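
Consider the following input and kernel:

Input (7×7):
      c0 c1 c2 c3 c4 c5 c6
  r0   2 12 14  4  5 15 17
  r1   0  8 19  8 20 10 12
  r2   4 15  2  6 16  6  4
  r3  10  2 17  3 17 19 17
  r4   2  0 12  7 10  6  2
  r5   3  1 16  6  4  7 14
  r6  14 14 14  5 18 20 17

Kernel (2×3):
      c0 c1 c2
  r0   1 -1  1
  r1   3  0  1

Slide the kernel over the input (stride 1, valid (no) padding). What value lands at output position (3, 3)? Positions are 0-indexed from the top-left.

The receptive field on the input at this output position is [3 17 19 / 7 10 6]. Elementwise product with the kernel and sum: 3·1 + 17·-1 + 19·1 + 7·3 + 6·1.

32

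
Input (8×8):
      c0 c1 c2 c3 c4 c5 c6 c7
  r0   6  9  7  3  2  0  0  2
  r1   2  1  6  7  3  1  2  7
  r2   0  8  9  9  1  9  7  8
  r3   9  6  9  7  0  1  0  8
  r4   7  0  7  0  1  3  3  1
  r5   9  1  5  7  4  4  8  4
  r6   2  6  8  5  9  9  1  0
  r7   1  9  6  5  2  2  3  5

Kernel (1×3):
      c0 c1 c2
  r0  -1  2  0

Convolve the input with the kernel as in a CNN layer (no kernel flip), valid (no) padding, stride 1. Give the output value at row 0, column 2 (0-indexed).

The receptive field on the input at this output position is [7 3 2]. Elementwise product with the kernel and sum: 7·-1 + 3·2.

-1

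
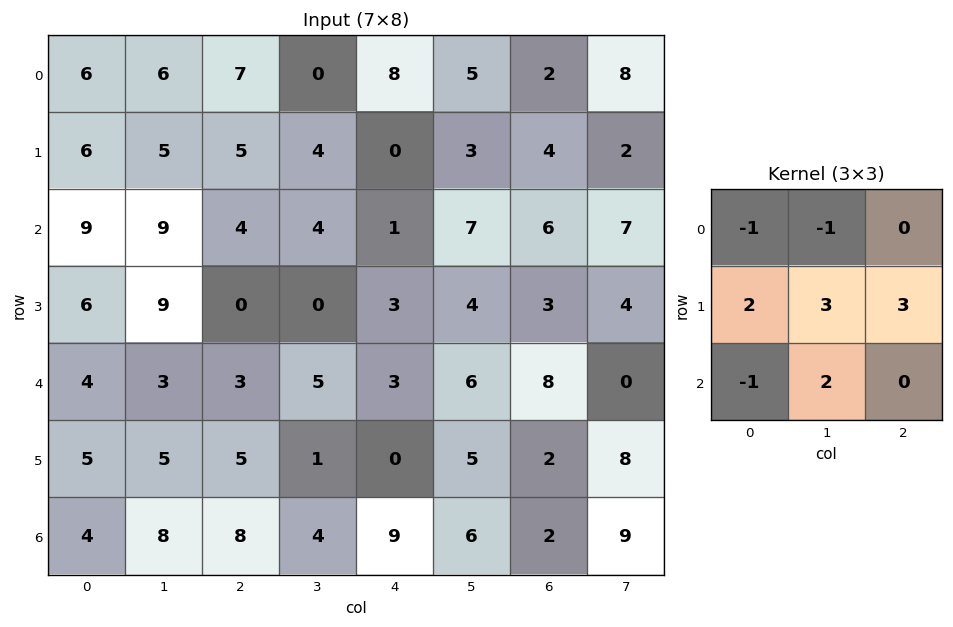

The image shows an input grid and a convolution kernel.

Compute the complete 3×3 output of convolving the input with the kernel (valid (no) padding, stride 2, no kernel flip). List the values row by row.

39 19 21
23 8 28
45 5 15

Output[0,0]: The receptive field on the input at this output position is [6 6 7 / 6 5 5 / 9 9 4]. Elementwise product with the kernel and sum: 6·-1 + 6·-1 + 6·2 + 5·3 + 5·3 + 9·-1 + 9·2.
Output[0,1]: The receptive field on the input at this output position is [7 0 8 / 5 4 0 / 4 4 1]. Elementwise product with the kernel and sum: 7·-1 + 0·-1 + 5·2 + 4·3 + 0·3 + 4·-1 + 4·2.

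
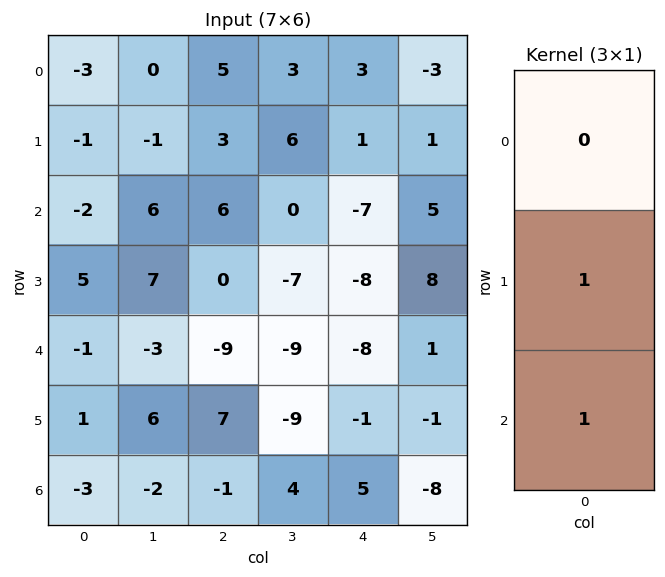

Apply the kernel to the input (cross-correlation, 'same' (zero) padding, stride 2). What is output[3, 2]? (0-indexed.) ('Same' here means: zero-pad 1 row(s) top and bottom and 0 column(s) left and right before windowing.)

The receptive field on the zero-padded input at this output position is [-1 / 5 / 0]. Elementwise product with the kernel and sum: 5·1 + 0·1.

5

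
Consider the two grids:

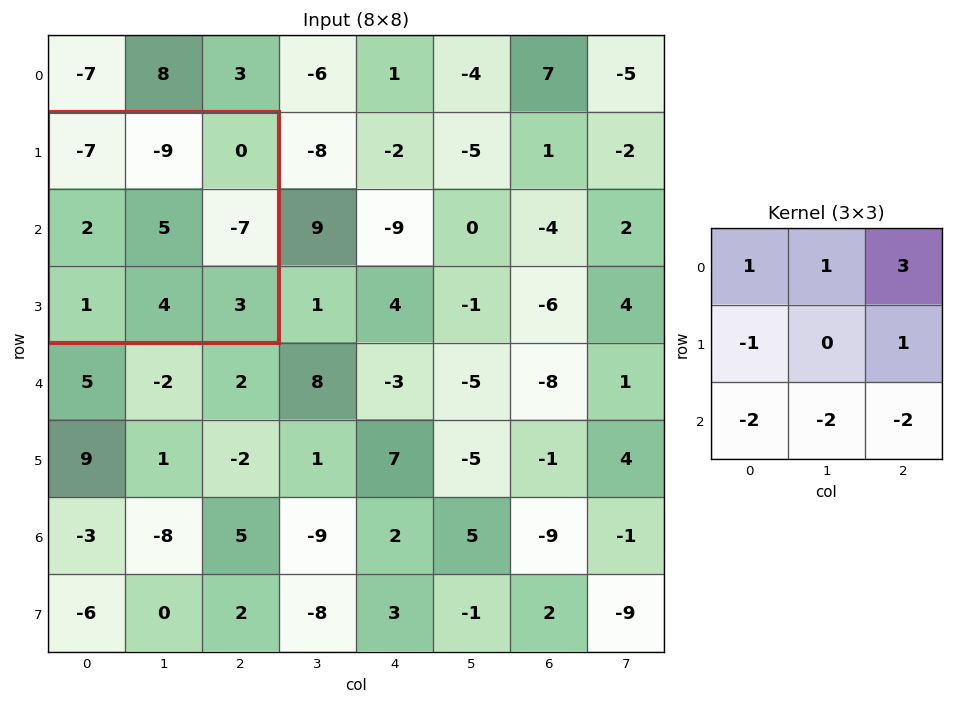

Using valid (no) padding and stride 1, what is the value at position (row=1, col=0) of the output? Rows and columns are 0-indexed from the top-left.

-41

The receptive field on the input at this output position is [-7 -9 0 / 2 5 -7 / 1 4 3]. Elementwise product with the kernel and sum: -7·1 + -9·1 + 0·3 + 2·-1 + -7·1 + 1·-2 + 4·-2 + 3·-2.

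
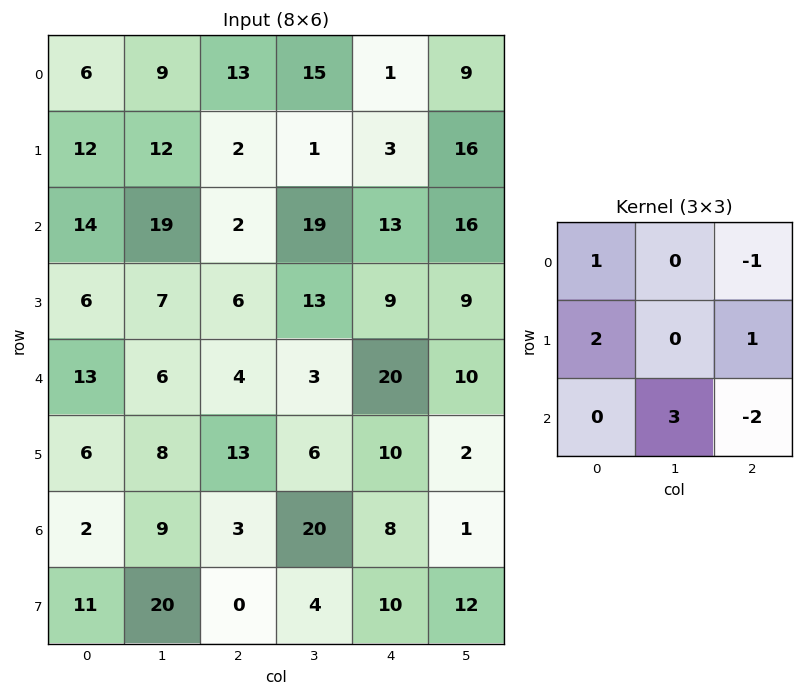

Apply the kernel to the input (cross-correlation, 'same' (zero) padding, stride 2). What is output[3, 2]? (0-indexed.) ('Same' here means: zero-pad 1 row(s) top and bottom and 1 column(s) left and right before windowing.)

51

The receptive field on the zero-padded input at this output position is [6 10 2 / 20 8 1 / 4 10 12]. Elementwise product with the kernel and sum: 6·1 + 2·-1 + 20·2 + 1·1 + 10·3 + 12·-2.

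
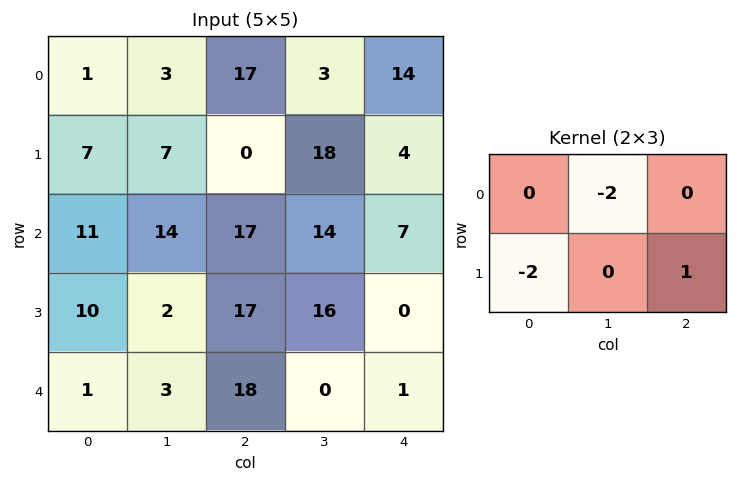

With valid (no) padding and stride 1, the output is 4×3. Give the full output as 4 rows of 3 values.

Output[0,0]: The receptive field on the input at this output position is [1 3 17 / 7 7 0]. Elementwise product with the kernel and sum: 3·-2 + 7·-2 + 0·1.
Output[0,1]: The receptive field on the input at this output position is [3 17 3 / 7 0 18]. Elementwise product with the kernel and sum: 17·-2 + 7·-2 + 18·1.

-20 -30 -2
-19 -14 -63
-31 -22 -62
12 -40 -67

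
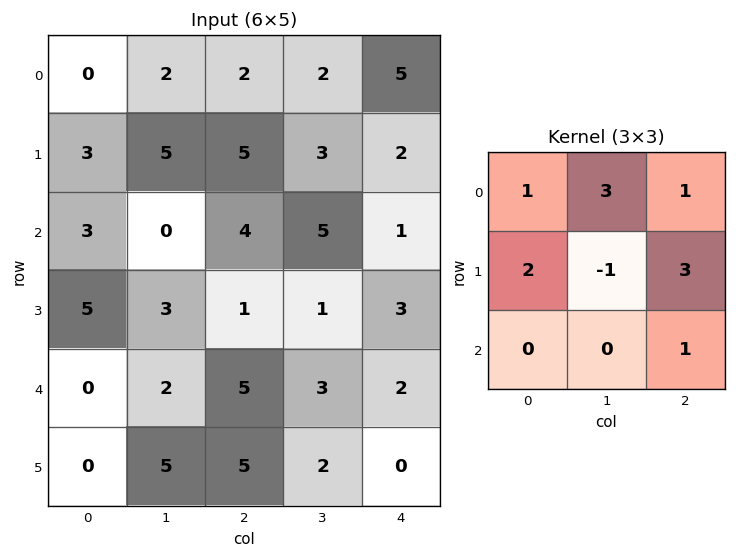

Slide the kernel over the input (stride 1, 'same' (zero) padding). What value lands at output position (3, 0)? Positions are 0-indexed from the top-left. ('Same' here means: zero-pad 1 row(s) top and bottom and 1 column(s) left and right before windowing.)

The receptive field on the zero-padded input at this output position is [0 3 0 / 0 5 3 / 0 0 2]. Elementwise product with the kernel and sum: 0·1 + 3·3 + 0·1 + 0·2 + 5·-1 + 3·3 + 2·1.

15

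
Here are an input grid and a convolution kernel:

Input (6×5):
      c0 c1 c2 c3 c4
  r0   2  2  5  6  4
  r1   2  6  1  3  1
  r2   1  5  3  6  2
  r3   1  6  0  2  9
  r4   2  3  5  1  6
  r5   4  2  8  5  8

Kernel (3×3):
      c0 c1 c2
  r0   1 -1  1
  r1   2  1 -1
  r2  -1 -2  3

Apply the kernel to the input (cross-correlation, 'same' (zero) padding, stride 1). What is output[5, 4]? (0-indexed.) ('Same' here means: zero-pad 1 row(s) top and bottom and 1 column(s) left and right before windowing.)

The receptive field on the zero-padded input at this output position is [1 6 0 / 5 8 0 / 0 0 0]. Elementwise product with the kernel and sum: 1·1 + 6·-1 + 0·1 + 5·2 + 8·1 + 0·-1 + 0·-1 + 0·-2 + 0·3.

13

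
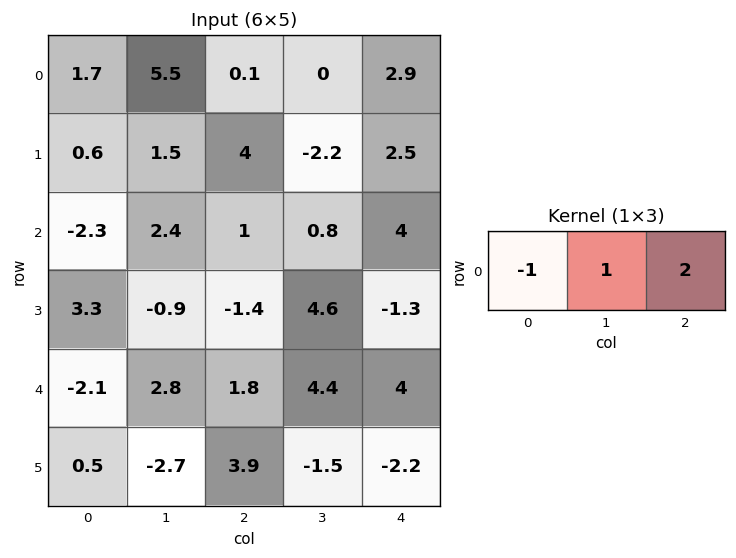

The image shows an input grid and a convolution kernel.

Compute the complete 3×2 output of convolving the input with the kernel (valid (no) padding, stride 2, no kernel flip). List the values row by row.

Output[0,0]: The receptive field on the input at this output position is [1.7 5.5 0.1]. Elementwise product with the kernel and sum: 1.7·-1 + 5.5·1 + 0.1·2.

4 5.7
6.7 7.8
8.5 10.6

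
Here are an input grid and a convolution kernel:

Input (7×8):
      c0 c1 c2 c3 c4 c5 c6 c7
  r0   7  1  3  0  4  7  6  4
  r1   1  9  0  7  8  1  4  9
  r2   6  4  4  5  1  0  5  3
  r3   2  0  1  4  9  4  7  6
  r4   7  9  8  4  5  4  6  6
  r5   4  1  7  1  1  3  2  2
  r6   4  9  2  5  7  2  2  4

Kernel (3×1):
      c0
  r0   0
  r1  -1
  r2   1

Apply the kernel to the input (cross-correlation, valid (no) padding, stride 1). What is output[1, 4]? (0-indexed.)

8

The receptive field on the input at this output position is [8 / 1 / 9]. Elementwise product with the kernel and sum: 1·-1 + 9·1.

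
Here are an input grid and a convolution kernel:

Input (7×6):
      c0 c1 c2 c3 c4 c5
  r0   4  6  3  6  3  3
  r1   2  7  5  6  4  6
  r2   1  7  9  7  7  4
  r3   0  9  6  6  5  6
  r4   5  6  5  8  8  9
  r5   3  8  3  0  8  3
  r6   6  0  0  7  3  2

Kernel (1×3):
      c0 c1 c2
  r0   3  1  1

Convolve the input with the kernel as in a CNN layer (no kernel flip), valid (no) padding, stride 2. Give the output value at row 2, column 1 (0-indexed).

31

The receptive field on the input at this output position is [5 8 8]. Elementwise product with the kernel and sum: 5·3 + 8·1 + 8·1.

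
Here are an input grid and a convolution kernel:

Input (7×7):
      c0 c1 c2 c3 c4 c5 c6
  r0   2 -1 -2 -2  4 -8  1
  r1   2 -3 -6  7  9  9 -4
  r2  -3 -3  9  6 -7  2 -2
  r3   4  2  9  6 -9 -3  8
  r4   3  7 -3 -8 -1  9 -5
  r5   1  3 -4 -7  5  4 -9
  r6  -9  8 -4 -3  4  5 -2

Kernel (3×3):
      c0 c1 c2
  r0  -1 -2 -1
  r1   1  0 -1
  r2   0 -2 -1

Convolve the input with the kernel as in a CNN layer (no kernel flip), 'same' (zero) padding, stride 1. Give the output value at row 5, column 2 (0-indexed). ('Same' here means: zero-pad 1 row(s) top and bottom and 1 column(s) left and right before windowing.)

The receptive field on the zero-padded input at this output position is [7 -3 -8 / 3 -4 -7 / 8 -4 -3]. Elementwise product with the kernel and sum: 7·-1 + -3·-2 + -8·-1 + 3·1 + -7·-1 + -4·-2 + -3·-1.

28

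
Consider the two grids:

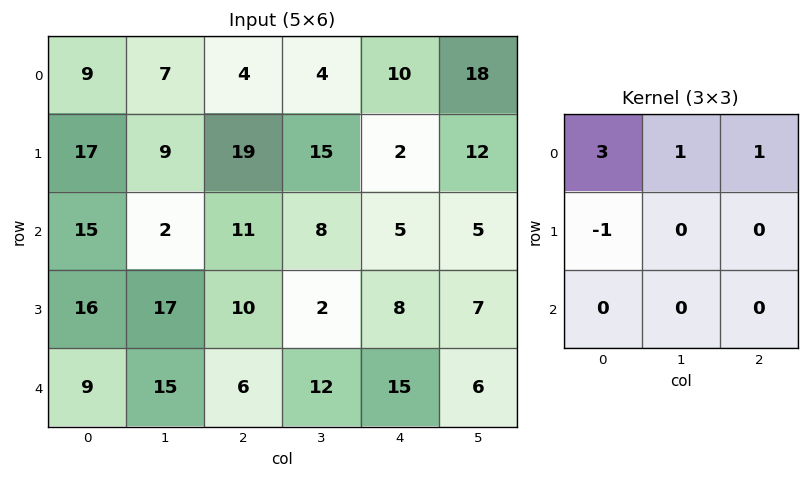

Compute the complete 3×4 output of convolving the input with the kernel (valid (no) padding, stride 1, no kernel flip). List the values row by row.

21 20 7 25
64 59 63 51
42 8 36 32

Output[0,0]: The receptive field on the input at this output position is [9 7 4 / 17 9 19 / 15 2 11]. Elementwise product with the kernel and sum: 9·3 + 7·1 + 4·1 + 17·-1.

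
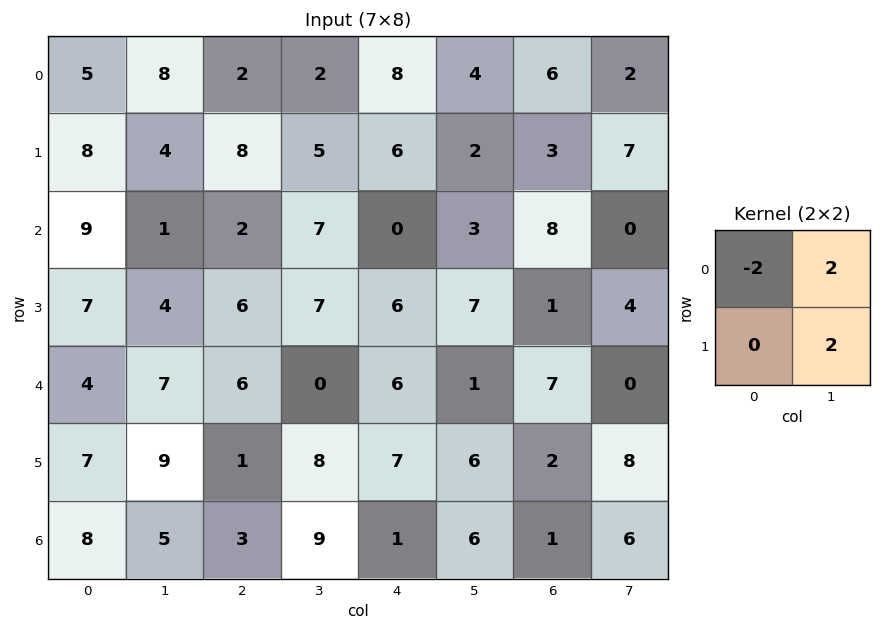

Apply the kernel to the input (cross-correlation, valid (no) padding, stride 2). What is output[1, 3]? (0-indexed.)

-8

The receptive field on the input at this output position is [8 0 / 1 4]. Elementwise product with the kernel and sum: 8·-2 + 0·2 + 4·2.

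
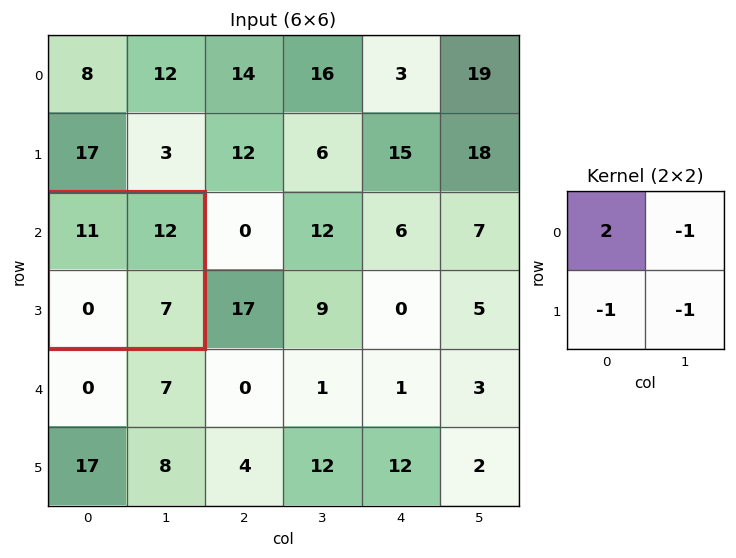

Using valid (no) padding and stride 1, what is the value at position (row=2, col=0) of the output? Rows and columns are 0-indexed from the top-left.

3

The receptive field on the input at this output position is [11 12 / 0 7]. Elementwise product with the kernel and sum: 11·2 + 12·-1 + 0·-1 + 7·-1.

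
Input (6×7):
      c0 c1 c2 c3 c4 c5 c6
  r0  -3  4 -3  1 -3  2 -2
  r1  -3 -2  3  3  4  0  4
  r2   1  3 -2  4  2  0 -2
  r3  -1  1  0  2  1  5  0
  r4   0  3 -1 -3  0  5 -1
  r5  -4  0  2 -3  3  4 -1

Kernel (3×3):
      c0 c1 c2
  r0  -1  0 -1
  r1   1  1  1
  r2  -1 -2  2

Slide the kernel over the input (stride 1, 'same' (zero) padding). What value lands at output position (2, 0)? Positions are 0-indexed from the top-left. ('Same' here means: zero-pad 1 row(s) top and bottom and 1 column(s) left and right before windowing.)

10

The receptive field on the zero-padded input at this output position is [0 -3 -2 / 0 1 3 / 0 -1 1]. Elementwise product with the kernel and sum: 0·-1 + -2·-1 + 0·1 + 1·1 + 3·1 + 0·-1 + -1·-2 + 1·2.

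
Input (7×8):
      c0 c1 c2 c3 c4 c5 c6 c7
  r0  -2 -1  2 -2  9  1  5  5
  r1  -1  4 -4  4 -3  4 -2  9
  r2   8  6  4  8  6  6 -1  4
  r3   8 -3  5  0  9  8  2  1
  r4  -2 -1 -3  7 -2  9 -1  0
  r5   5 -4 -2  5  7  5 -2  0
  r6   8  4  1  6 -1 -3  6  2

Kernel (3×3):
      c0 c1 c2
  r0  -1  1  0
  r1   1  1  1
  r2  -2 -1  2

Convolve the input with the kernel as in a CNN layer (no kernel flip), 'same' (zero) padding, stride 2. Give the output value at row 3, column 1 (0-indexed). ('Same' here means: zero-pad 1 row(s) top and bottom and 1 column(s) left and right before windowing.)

The receptive field on the zero-padded input at this output position is [-4 -2 5 / 4 1 6 / 0 0 0]. Elementwise product with the kernel and sum: -4·-1 + -2·1 + 4·1 + 1·1 + 6·1 + 0·-2 + 0·-1 + 0·2.

13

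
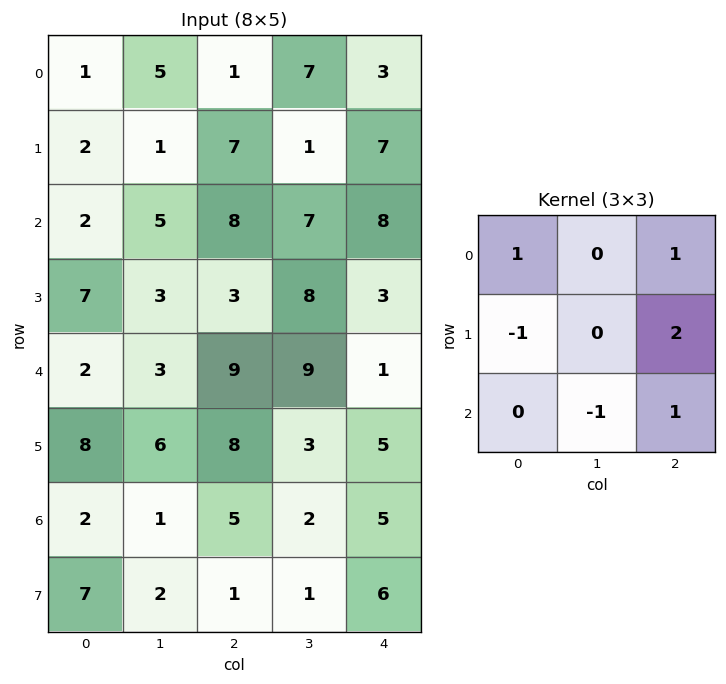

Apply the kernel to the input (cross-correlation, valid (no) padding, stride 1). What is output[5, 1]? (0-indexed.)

The receptive field on the input at this output position is [6 8 3 / 1 5 2 / 2 1 1]. Elementwise product with the kernel and sum: 6·1 + 3·1 + 1·-1 + 2·2 + 1·-1 + 1·1.

12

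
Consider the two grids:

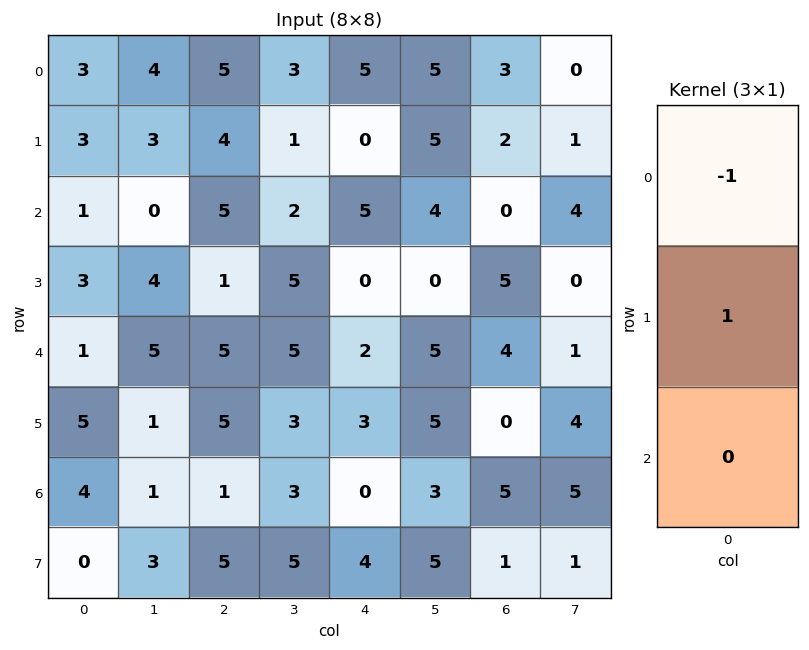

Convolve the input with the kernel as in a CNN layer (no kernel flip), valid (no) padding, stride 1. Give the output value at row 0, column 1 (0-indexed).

-1

The receptive field on the input at this output position is [4 / 3 / 0]. Elementwise product with the kernel and sum: 4·-1 + 3·1.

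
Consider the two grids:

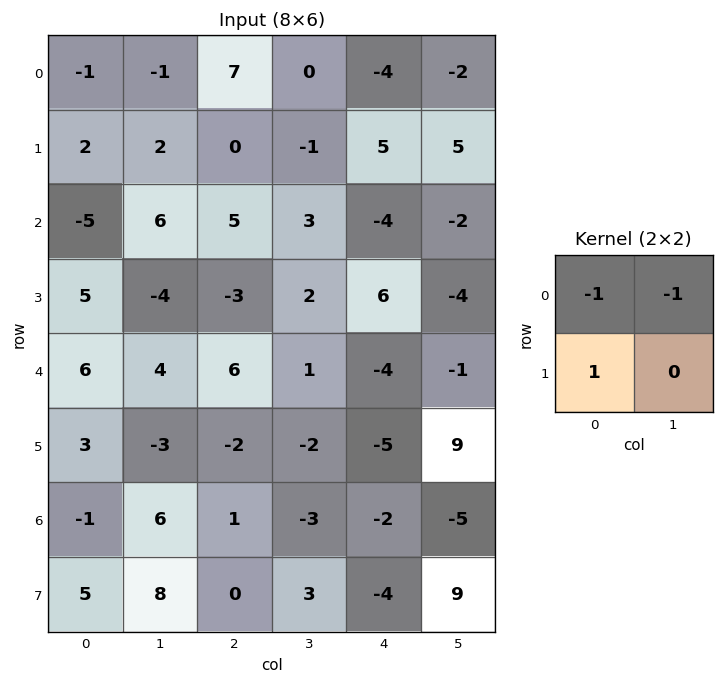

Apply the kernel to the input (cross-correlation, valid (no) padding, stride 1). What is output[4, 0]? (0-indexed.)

The receptive field on the input at this output position is [6 4 / 3 -3]. Elementwise product with the kernel and sum: 6·-1 + 4·-1 + 3·1.

-7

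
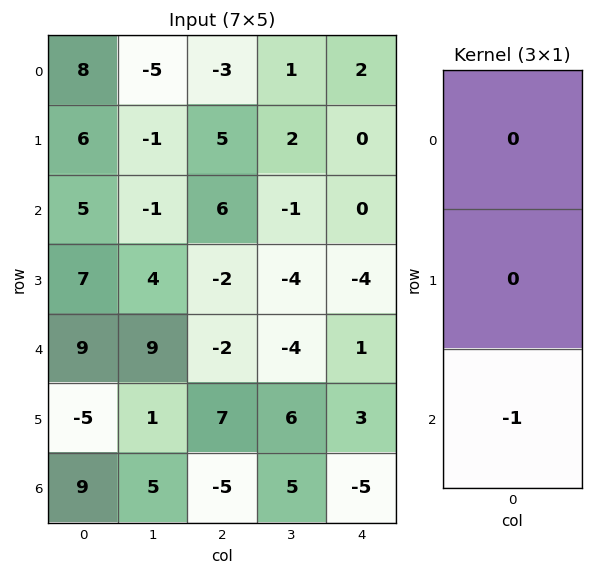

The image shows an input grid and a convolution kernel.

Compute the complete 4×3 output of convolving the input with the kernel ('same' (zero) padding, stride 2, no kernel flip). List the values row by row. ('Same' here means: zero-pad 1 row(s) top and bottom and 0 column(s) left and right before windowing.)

-6 -5 0
-7 2 4
5 -7 -3
0 0 0

Output[0,0]: The receptive field on the zero-padded input at this output position is [0 / 8 / 6]. Elementwise product with the kernel and sum: 6·-1.
Output[0,1]: The receptive field on the zero-padded input at this output position is [0 / -3 / 5]. Elementwise product with the kernel and sum: 5·-1.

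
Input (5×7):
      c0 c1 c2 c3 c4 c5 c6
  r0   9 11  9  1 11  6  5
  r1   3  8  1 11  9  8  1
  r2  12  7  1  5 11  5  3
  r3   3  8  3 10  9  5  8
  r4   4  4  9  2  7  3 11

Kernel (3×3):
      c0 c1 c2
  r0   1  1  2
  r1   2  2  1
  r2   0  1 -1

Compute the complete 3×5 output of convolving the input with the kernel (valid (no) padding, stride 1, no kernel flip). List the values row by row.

Output[0,0]: The receptive field on the input at this output position is [9 11 9 / 3 8 1 / 12 7 1]. Elementwise product with the kernel and sum: 9·1 + 11·1 + 9·2 + 3·2 + 8·2 + 1·1 + 7·1 + 1·-1.

67 47 59 78 64
57 45 54 77 51
41 57 58 73 50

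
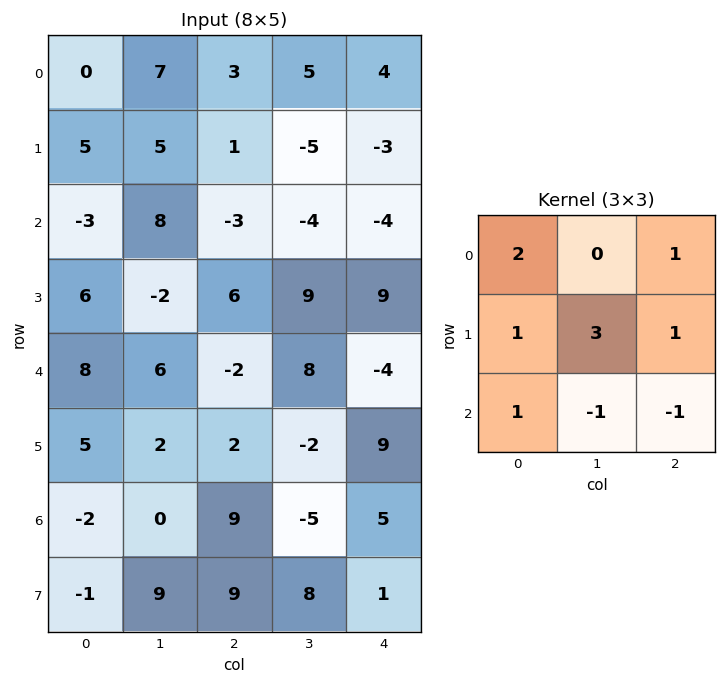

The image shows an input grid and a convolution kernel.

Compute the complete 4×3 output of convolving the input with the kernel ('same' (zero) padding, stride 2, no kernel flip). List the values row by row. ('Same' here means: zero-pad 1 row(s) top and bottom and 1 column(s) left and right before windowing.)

Output[0,0]: The receptive field on the zero-padded input at this output position is [0 0 0 / 0 0 7 / 0 5 5]. Elementwise product with the kernel and sum: 0·2 + 0·1 + 0·1 + 0·3 + 7·1 + 0·1 + 5·-1 + 5·-1.
Output[0,1]: The receptive field on the zero-padded input at this output position is [0 0 0 / 7 3 5 / 5 1 -5]. Elementwise product with the kernel and sum: 0·2 + 0·1 + 7·1 + 3·3 + 5·1 + 5·1 + 1·-1 + -5·-1.

-3 30 15
0 -17 -26
21 15 3
-12 16 13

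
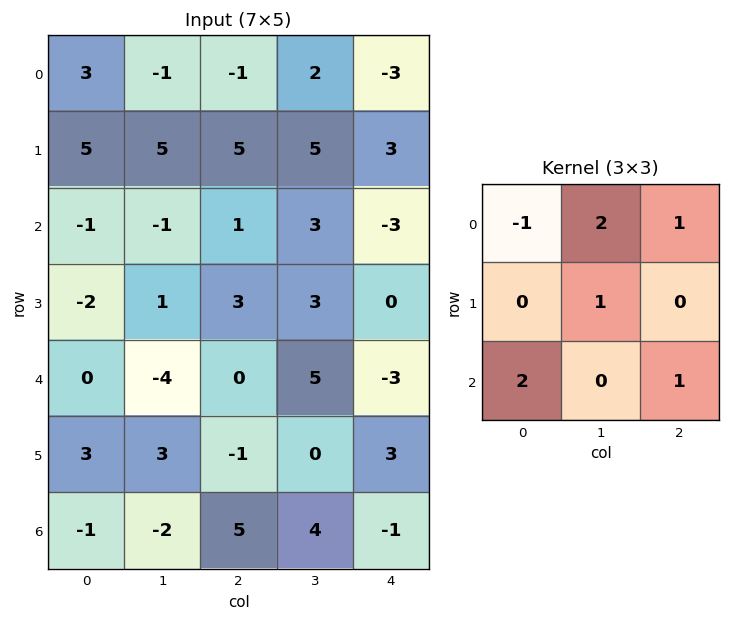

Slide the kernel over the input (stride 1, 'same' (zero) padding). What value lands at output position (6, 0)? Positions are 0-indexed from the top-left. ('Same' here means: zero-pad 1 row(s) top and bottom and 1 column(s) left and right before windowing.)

The receptive field on the zero-padded input at this output position is [0 3 3 / 0 -1 -2 / 0 0 0]. Elementwise product with the kernel and sum: 0·-1 + 3·2 + 3·1 + -1·1 + 0·2 + 0·1.

8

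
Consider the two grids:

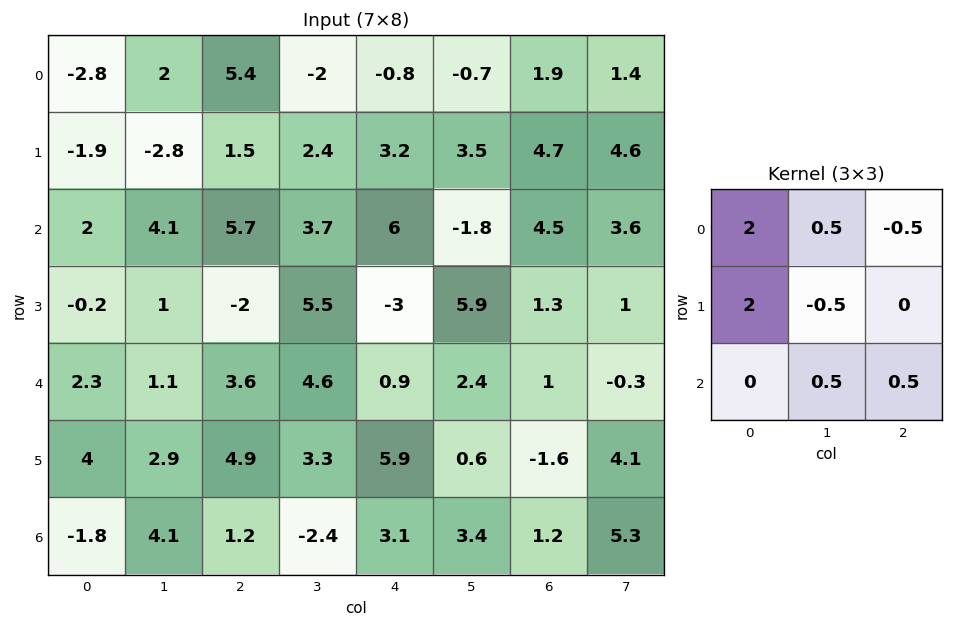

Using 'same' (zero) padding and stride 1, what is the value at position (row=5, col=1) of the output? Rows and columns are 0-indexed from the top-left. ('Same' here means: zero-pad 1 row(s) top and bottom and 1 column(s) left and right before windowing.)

12.55

The receptive field on the zero-padded input at this output position is [2.3 1.1 3.6 / 4 2.9 4.9 / -1.8 4.1 1.2]. Elementwise product with the kernel and sum: 2.3·2 + 1.1·0.5 + 3.6·-0.5 + 4·2 + 2.9·-0.5 + 4.1·0.5 + 1.2·0.5.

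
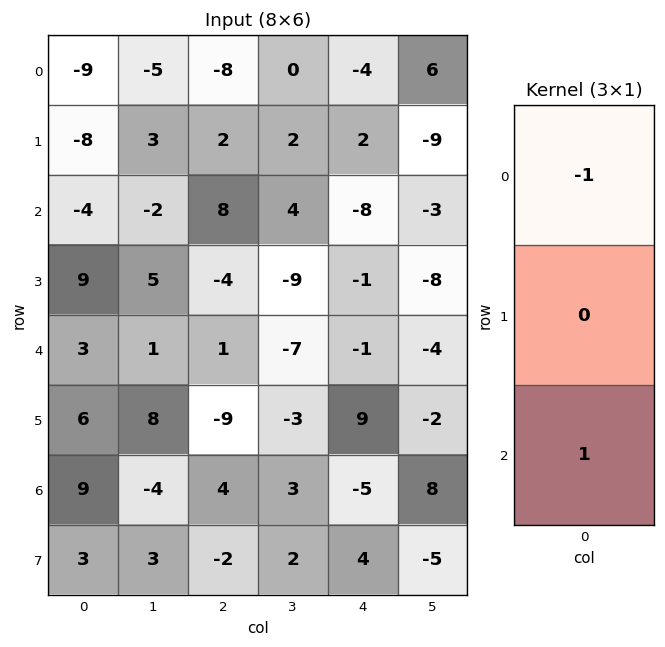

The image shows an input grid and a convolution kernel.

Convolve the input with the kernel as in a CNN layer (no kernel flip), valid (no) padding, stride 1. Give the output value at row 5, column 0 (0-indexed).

-3

The receptive field on the input at this output position is [6 / 9 / 3]. Elementwise product with the kernel and sum: 6·-1 + 3·1.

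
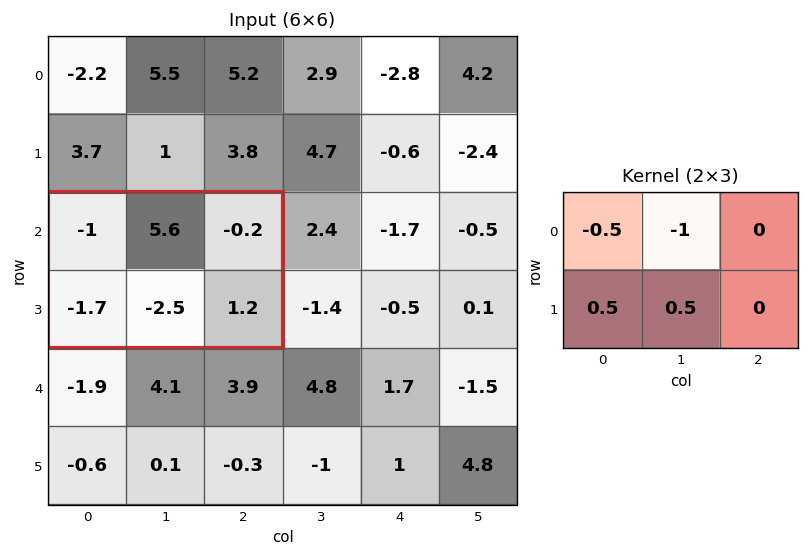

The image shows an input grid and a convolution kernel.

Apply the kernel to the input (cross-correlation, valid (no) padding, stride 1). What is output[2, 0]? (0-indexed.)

The receptive field on the input at this output position is [-1 5.6 -0.2 / -1.7 -2.5 1.2]. Elementwise product with the kernel and sum: -1·-0.5 + 5.6·-1 + -1.7·0.5 + -2.5·0.5.

-7.2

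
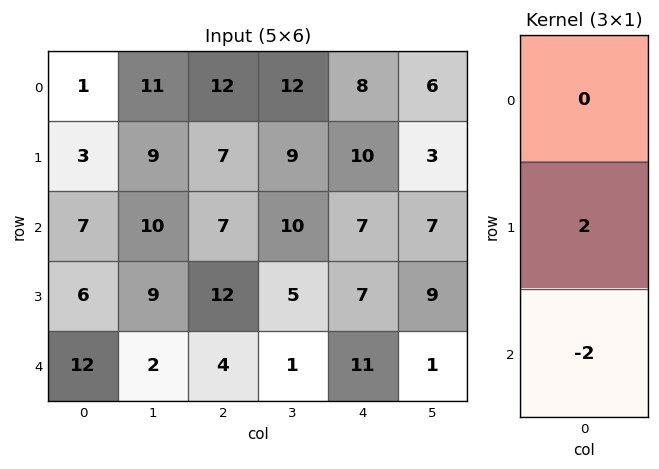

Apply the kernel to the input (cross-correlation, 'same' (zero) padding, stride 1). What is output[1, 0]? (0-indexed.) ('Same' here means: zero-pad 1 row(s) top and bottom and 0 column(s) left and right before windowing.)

-8

The receptive field on the zero-padded input at this output position is [1 / 3 / 7]. Elementwise product with the kernel and sum: 3·2 + 7·-2.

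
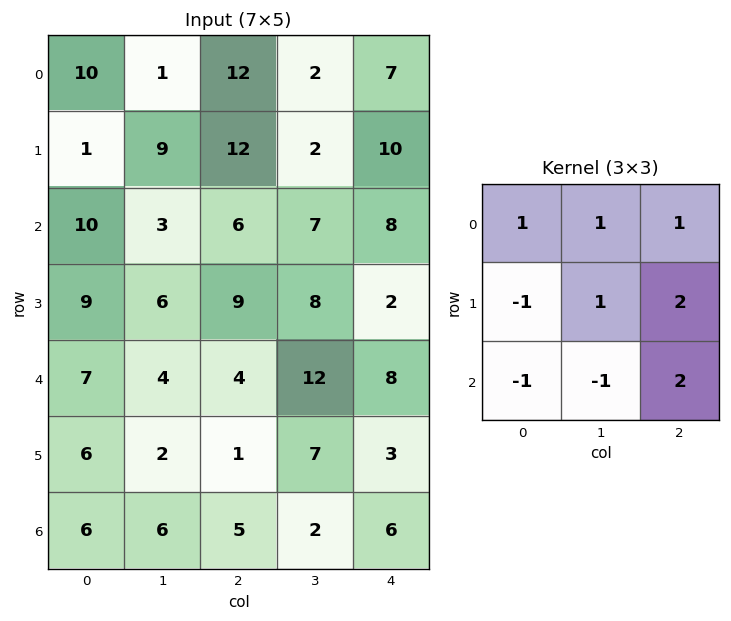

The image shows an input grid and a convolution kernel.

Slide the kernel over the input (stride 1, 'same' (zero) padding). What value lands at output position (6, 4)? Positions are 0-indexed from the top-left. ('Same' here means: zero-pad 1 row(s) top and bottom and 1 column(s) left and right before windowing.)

The receptive field on the zero-padded input at this output position is [7 3 0 / 2 6 0 / 0 0 0]. Elementwise product with the kernel and sum: 7·1 + 3·1 + 0·1 + 2·-1 + 6·1 + 0·2 + 0·-1 + 0·-1 + 0·2.

14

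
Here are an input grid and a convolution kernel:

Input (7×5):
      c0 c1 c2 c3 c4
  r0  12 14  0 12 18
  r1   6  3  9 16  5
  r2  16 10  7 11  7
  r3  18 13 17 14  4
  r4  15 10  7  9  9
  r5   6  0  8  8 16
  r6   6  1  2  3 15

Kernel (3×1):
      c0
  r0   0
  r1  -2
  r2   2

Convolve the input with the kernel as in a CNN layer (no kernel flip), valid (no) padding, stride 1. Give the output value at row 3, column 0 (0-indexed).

-18

The receptive field on the input at this output position is [18 / 15 / 6]. Elementwise product with the kernel and sum: 15·-2 + 6·2.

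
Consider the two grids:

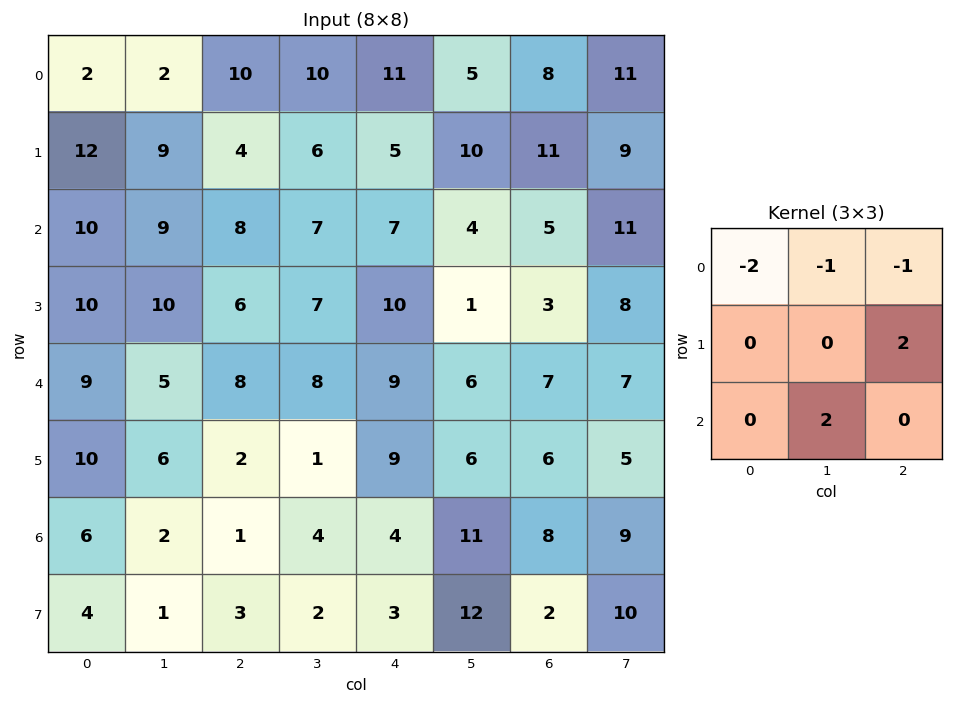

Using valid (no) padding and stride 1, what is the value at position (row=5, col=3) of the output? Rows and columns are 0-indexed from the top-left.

11

The receptive field on the input at this output position is [1 9 6 / 4 4 11 / 2 3 12]. Elementwise product with the kernel and sum: 1·-2 + 9·-1 + 6·-1 + 11·2 + 3·2.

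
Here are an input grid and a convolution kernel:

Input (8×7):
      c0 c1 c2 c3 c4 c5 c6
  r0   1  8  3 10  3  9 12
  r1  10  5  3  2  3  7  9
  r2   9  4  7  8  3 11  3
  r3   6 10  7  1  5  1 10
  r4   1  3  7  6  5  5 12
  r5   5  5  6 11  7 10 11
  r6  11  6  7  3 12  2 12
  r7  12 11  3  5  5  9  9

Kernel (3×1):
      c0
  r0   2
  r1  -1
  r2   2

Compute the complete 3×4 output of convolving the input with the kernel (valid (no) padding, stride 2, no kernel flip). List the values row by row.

Output[0,0]: The receptive field on the input at this output position is [1 / 10 / 9]. Elementwise product with the kernel and sum: 1·2 + 10·-1 + 9·2.
Output[0,1]: The receptive field on the input at this output position is [3 / 3 / 7]. Elementwise product with the kernel and sum: 3·2 + 3·-1 + 7·2.

10 17 9 21
14 21 11 20
19 22 27 37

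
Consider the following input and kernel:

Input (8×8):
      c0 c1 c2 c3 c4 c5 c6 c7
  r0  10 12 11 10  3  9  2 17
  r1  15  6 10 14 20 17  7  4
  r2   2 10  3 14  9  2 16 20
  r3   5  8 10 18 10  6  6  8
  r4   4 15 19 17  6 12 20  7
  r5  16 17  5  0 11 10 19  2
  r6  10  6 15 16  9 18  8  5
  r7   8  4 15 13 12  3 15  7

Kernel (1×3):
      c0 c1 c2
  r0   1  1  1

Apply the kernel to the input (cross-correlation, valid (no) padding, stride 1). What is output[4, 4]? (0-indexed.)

38

The receptive field on the input at this output position is [6 12 20]. Elementwise product with the kernel and sum: 6·1 + 12·1 + 20·1.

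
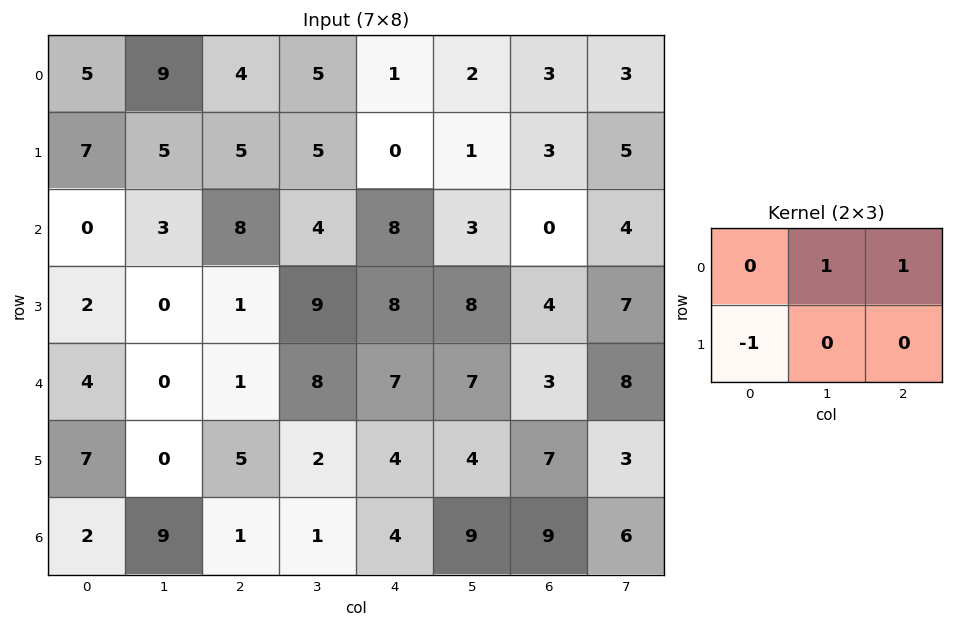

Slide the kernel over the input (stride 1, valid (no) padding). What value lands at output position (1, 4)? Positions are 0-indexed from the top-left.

-4

The receptive field on the input at this output position is [0 1 3 / 8 3 0]. Elementwise product with the kernel and sum: 1·1 + 3·1 + 8·-1.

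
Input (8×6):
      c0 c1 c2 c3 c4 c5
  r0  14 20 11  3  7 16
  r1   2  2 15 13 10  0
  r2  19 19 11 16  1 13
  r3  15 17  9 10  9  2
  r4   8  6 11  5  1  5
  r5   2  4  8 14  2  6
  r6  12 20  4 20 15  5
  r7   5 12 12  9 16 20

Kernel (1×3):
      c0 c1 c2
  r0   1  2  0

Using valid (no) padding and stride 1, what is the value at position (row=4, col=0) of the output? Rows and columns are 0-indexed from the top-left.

20

The receptive field on the input at this output position is [8 6 11]. Elementwise product with the kernel and sum: 8·1 + 6·2.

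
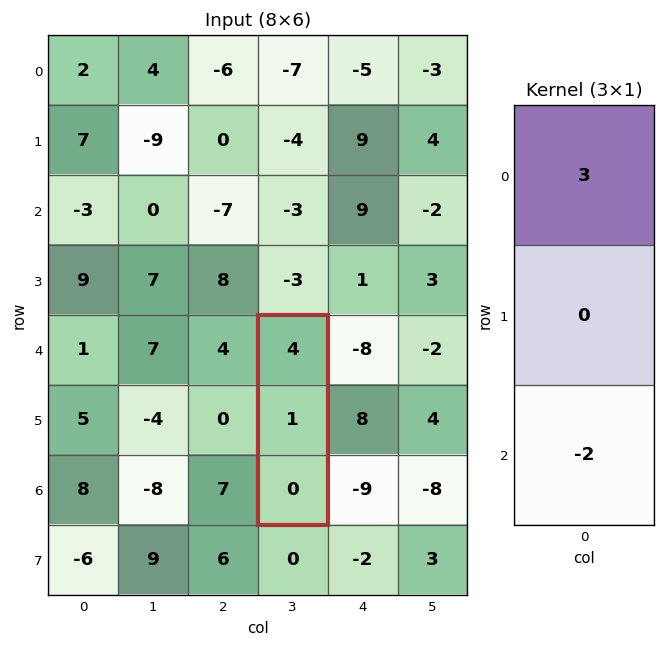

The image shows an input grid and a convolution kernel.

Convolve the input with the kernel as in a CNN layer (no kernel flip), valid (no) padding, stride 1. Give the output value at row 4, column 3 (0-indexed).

The receptive field on the input at this output position is [4 / 1 / 0]. Elementwise product with the kernel and sum: 4·3 + 0·-2.

12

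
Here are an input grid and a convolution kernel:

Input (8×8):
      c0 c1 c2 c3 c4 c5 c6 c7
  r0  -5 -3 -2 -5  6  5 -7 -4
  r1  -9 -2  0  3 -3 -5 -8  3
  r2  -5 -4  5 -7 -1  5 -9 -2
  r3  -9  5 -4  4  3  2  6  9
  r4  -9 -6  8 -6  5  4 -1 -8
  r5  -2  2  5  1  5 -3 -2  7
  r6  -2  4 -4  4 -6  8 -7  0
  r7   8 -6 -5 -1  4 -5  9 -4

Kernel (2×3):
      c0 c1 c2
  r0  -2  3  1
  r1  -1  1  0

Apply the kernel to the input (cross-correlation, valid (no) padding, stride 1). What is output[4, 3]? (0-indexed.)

The receptive field on the input at this output position is [-6 5 4 / 1 5 -3]. Elementwise product with the kernel and sum: -6·-2 + 5·3 + 4·1 + 1·-1 + 5·1.

35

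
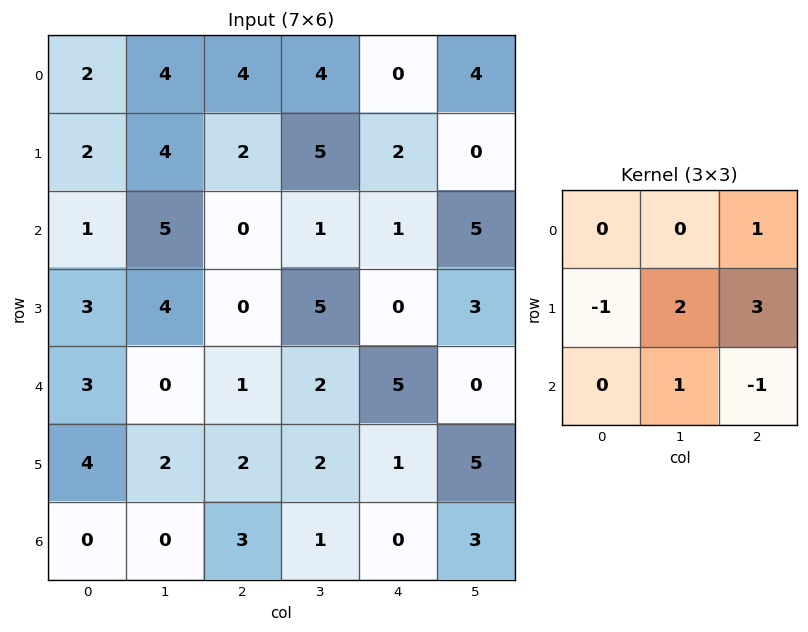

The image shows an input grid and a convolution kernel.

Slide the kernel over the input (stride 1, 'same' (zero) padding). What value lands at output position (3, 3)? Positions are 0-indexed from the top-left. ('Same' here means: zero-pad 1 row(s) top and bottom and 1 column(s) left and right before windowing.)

8

The receptive field on the zero-padded input at this output position is [0 1 1 / 0 5 0 / 1 2 5]. Elementwise product with the kernel and sum: 1·1 + 0·-1 + 5·2 + 0·3 + 2·1 + 5·-1.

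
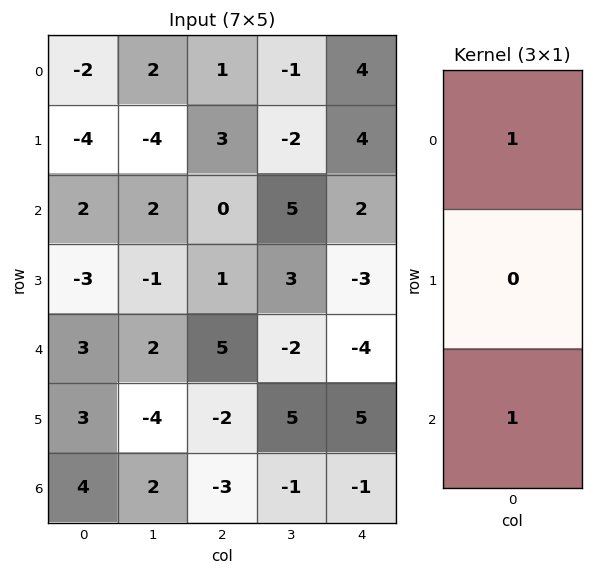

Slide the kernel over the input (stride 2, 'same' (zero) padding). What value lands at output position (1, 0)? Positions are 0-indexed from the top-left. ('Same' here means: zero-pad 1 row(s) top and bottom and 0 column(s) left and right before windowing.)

The receptive field on the zero-padded input at this output position is [-4 / 2 / -3]. Elementwise product with the kernel and sum: -4·1 + -3·1.

-7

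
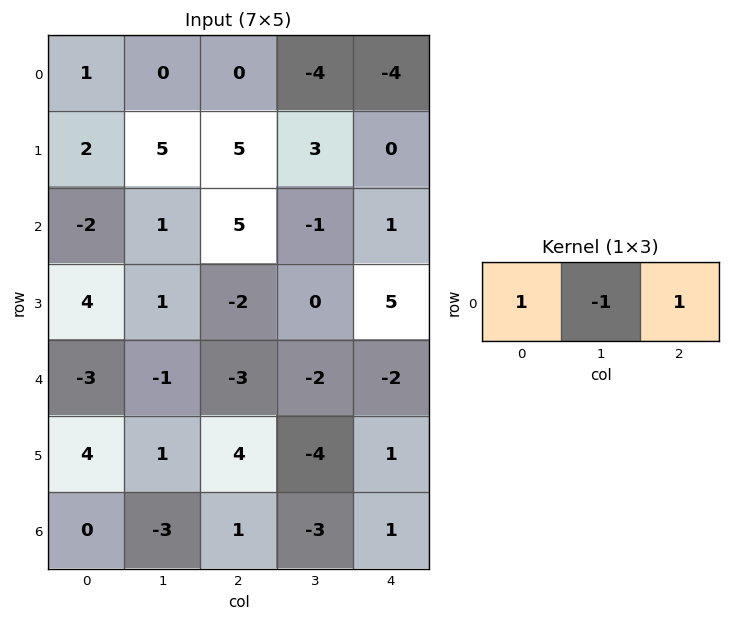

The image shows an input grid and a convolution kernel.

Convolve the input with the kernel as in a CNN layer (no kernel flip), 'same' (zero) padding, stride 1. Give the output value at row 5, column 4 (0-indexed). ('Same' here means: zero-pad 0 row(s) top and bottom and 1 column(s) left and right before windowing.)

-5

The receptive field on the zero-padded input at this output position is [-4 1 0]. Elementwise product with the kernel and sum: -4·1 + 1·-1 + 0·1.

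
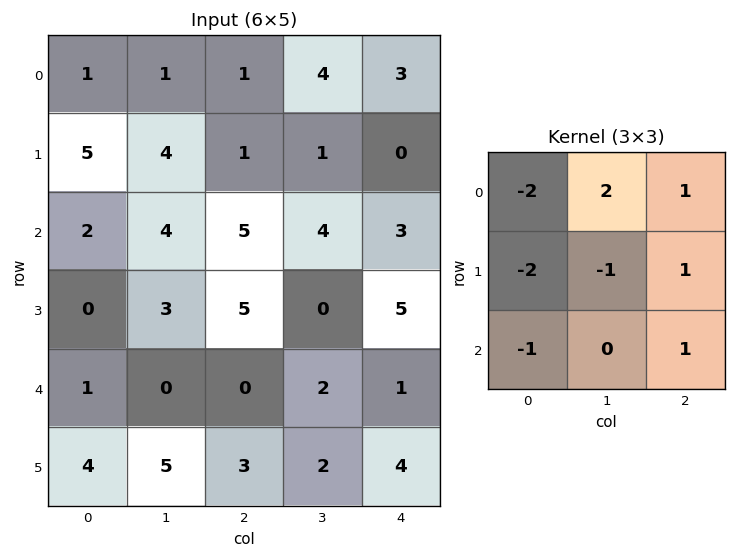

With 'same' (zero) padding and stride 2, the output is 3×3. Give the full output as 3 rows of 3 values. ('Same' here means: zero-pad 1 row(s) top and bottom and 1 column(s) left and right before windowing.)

4 -2 -12
19 -17 -13
7 3 3

Output[0,0]: The receptive field on the zero-padded input at this output position is [0 0 0 / 0 1 1 / 0 5 4]. Elementwise product with the kernel and sum: 0·-2 + 0·2 + 0·1 + 0·-2 + 1·-1 + 1·1 + 0·-1 + 4·1.
Output[0,1]: The receptive field on the zero-padded input at this output position is [0 0 0 / 1 1 4 / 4 1 1]. Elementwise product with the kernel and sum: 0·-2 + 0·2 + 0·1 + 1·-2 + 1·-1 + 4·1 + 4·-1 + 1·1.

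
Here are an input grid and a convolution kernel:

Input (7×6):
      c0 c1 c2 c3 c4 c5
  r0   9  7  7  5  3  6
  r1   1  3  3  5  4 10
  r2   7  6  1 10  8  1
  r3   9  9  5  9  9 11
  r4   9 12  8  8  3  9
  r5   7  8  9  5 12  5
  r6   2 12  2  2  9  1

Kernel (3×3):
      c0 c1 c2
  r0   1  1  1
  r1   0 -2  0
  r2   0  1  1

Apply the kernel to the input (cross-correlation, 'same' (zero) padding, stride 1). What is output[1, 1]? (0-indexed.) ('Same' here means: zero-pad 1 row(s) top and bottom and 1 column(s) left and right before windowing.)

24

The receptive field on the zero-padded input at this output position is [9 7 7 / 1 3 3 / 7 6 1]. Elementwise product with the kernel and sum: 9·1 + 7·1 + 7·1 + 3·-2 + 6·1 + 1·1.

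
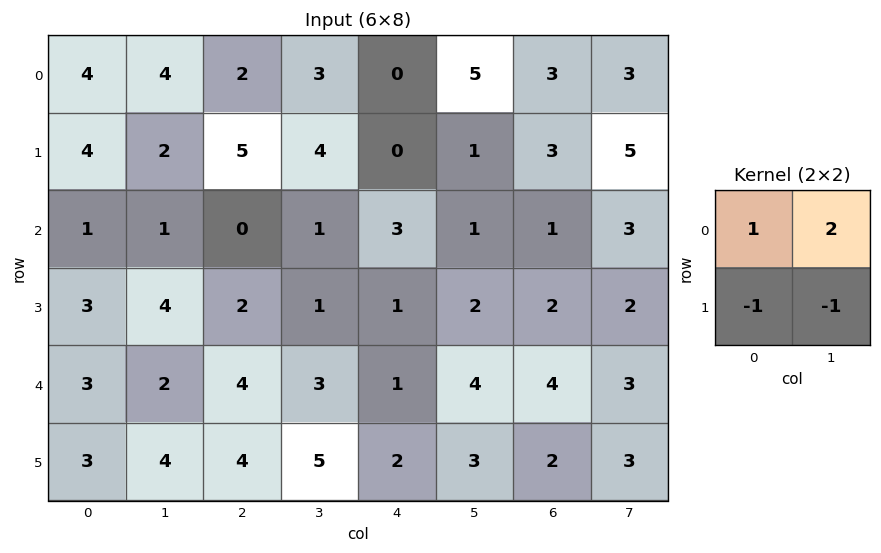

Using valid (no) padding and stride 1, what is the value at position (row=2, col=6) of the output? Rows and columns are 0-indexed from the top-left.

3

The receptive field on the input at this output position is [1 3 / 2 2]. Elementwise product with the kernel and sum: 1·1 + 3·2 + 2·-1 + 2·-1.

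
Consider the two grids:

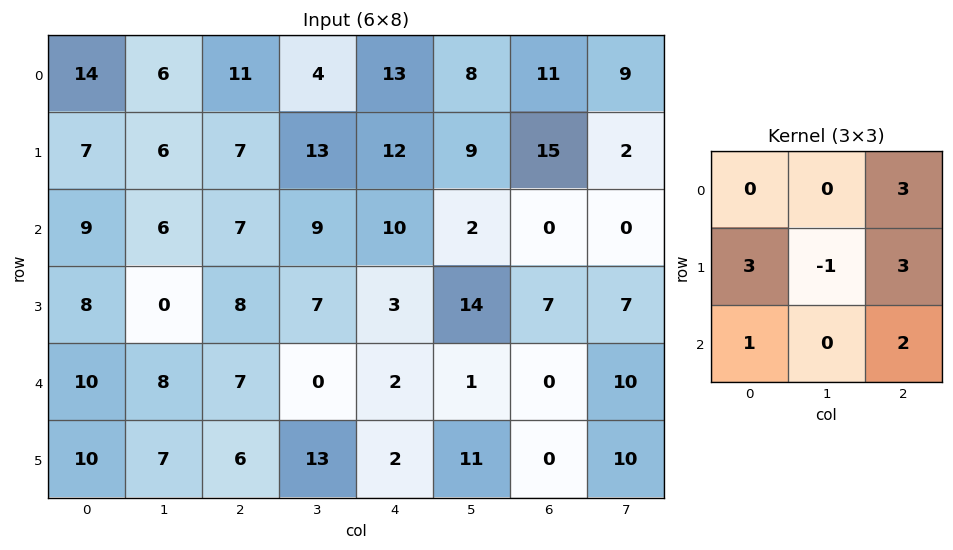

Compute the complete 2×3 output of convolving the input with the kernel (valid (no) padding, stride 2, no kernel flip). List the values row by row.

92 110 115
93 67 18

Output[0,0]: The receptive field on the input at this output position is [14 6 11 / 7 6 7 / 9 6 7]. Elementwise product with the kernel and sum: 11·3 + 7·3 + 6·-1 + 7·3 + 9·1 + 7·2.
Output[0,1]: The receptive field on the input at this output position is [11 4 13 / 7 13 12 / 7 9 10]. Elementwise product with the kernel and sum: 13·3 + 7·3 + 13·-1 + 12·3 + 7·1 + 10·2.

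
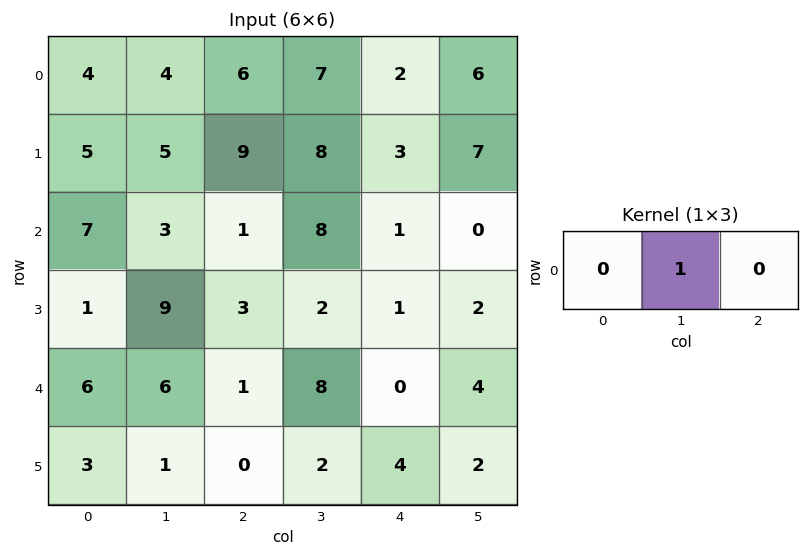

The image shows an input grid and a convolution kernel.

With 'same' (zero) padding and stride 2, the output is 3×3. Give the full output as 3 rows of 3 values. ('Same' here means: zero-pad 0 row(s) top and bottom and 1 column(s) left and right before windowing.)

4 6 2
7 1 1
6 1 0

Output[0,0]: The receptive field on the zero-padded input at this output position is [0 4 4]. Elementwise product with the kernel and sum: 4·1.
Output[0,1]: The receptive field on the zero-padded input at this output position is [4 6 7]. Elementwise product with the kernel and sum: 6·1.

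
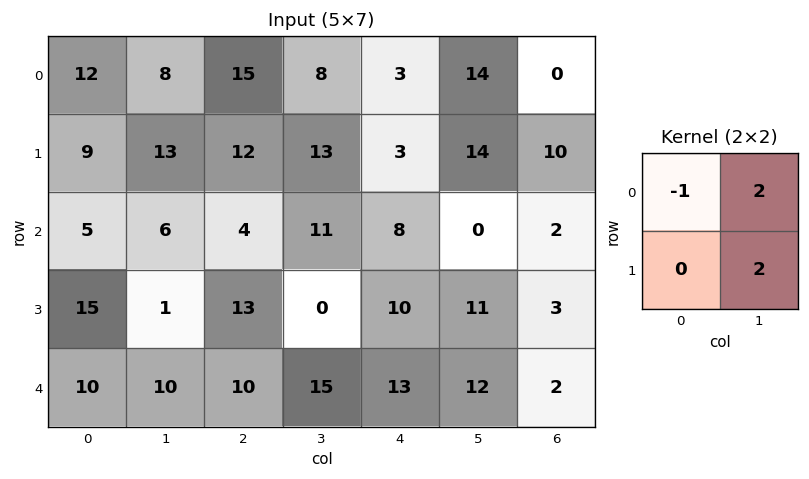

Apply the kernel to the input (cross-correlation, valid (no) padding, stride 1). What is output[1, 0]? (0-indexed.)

The receptive field on the input at this output position is [9 13 / 5 6]. Elementwise product with the kernel and sum: 9·-1 + 13·2 + 6·2.

29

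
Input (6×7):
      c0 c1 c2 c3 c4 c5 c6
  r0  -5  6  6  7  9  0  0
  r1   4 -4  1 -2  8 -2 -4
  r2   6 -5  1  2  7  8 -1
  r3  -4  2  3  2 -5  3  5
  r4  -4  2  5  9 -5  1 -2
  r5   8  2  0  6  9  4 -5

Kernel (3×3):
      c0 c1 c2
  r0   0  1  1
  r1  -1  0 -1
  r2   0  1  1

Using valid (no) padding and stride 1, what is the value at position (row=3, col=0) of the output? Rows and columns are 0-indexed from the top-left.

The receptive field on the input at this output position is [-4 2 3 / -4 2 5 / 8 2 0]. Elementwise product with the kernel and sum: 2·1 + 3·1 + -4·-1 + 5·-1 + 2·1 + 0·1.

6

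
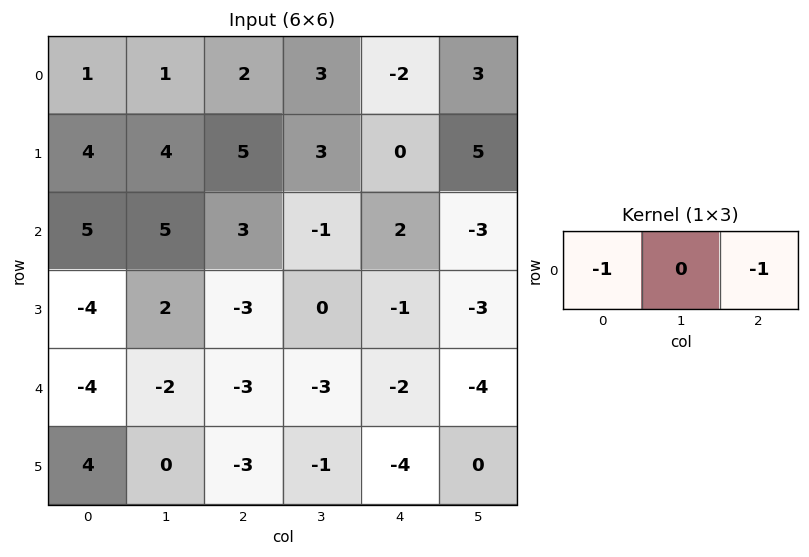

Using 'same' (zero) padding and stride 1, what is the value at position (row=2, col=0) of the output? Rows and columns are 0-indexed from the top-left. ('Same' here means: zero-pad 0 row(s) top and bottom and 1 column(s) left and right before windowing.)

-5

The receptive field on the zero-padded input at this output position is [0 5 5]. Elementwise product with the kernel and sum: 0·-1 + 5·-1.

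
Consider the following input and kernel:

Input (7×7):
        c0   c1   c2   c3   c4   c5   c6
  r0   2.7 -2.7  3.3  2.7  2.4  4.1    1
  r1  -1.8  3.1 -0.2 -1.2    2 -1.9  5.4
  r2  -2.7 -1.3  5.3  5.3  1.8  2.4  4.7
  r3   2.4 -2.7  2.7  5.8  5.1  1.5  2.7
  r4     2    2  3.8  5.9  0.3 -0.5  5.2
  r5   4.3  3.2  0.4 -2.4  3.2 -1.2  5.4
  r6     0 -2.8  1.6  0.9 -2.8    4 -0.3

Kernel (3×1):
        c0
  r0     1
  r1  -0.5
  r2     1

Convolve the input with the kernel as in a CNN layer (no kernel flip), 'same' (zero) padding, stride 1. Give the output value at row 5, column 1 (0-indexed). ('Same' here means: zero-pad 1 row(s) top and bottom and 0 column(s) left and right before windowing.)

The receptive field on the zero-padded input at this output position is [2 / 3.2 / -2.8]. Elementwise product with the kernel and sum: 2·1 + 3.2·-0.5 + -2.8·1.

-2.4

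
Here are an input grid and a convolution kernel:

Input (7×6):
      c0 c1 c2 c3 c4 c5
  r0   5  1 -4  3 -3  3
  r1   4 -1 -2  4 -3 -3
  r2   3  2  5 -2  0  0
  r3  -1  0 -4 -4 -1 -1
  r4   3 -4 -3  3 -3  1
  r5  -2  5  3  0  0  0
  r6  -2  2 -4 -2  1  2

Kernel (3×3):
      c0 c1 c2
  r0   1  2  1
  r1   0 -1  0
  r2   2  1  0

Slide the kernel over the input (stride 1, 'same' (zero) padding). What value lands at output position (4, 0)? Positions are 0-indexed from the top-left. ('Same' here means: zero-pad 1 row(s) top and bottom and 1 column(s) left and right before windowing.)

The receptive field on the zero-padded input at this output position is [0 -1 0 / 0 3 -4 / 0 -2 5]. Elementwise product with the kernel and sum: 0·1 + -1·2 + 0·1 + 3·-1 + 0·2 + -2·1.

-7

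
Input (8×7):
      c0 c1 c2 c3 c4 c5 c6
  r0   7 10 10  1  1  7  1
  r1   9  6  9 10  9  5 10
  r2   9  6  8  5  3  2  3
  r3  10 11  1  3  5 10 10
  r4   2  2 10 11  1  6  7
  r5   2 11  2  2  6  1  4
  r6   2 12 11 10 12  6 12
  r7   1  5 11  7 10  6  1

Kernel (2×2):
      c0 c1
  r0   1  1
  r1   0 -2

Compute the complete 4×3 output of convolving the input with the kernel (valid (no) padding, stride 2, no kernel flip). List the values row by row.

Output[0,0]: The receptive field on the input at this output position is [7 10 / 9 6]. Elementwise product with the kernel and sum: 7·1 + 10·1 + 6·-2.
Output[0,1]: The receptive field on the input at this output position is [10 1 / 9 10]. Elementwise product with the kernel and sum: 10·1 + 1·1 + 10·-2.

5 -9 -2
-7 7 -15
-18 17 5
4 7 6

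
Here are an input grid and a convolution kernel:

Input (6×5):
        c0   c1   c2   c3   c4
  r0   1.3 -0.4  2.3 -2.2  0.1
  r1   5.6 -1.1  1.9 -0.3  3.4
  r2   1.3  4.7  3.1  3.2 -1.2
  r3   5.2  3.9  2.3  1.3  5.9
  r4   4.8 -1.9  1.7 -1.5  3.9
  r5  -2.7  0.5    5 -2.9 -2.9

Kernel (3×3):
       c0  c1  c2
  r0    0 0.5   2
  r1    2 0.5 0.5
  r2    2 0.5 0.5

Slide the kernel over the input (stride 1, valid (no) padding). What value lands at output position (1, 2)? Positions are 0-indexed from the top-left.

22.05

The receptive field on the input at this output position is [1.9 -0.3 3.4 / 3.1 3.2 -1.2 / 2.3 1.3 5.9]. Elementwise product with the kernel and sum: -0.3·0.5 + 3.4·2 + 3.1·2 + 3.2·0.5 + -1.2·0.5 + 2.3·2 + 1.3·0.5 + 5.9·0.5.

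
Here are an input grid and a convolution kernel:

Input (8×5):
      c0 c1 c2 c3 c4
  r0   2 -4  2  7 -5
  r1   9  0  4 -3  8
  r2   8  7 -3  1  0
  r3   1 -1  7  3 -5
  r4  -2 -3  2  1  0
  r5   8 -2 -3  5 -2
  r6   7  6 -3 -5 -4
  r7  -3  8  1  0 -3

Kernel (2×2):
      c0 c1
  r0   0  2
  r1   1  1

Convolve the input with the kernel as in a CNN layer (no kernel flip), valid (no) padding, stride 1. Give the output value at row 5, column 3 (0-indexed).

The receptive field on the input at this output position is [5 -2 / -5 -4]. Elementwise product with the kernel and sum: -2·2 + -5·1 + -4·1.

-13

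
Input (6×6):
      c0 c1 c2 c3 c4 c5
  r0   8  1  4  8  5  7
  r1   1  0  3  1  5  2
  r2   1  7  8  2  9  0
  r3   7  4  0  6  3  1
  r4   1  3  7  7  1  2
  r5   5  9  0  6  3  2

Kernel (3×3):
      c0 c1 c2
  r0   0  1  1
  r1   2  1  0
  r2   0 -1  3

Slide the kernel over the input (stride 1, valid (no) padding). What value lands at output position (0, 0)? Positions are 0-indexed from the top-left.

24

The receptive field on the input at this output position is [8 1 4 / 1 0 3 / 1 7 8]. Elementwise product with the kernel and sum: 1·1 + 4·1 + 1·2 + 0·1 + 7·-1 + 8·3.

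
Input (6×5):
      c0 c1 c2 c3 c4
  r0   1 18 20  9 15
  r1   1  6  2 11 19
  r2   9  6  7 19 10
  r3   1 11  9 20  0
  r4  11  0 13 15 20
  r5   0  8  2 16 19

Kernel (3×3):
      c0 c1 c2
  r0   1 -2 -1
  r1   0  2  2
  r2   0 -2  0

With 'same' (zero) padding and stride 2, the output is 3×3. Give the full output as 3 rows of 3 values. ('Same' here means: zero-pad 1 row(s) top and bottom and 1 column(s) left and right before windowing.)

36 54 -8
20 25 -7
9 25 22

Output[0,0]: The receptive field on the zero-padded input at this output position is [0 0 0 / 0 1 18 / 0 1 6]. Elementwise product with the kernel and sum: 0·1 + 0·-2 + 0·-1 + 1·2 + 18·2 + 1·-2.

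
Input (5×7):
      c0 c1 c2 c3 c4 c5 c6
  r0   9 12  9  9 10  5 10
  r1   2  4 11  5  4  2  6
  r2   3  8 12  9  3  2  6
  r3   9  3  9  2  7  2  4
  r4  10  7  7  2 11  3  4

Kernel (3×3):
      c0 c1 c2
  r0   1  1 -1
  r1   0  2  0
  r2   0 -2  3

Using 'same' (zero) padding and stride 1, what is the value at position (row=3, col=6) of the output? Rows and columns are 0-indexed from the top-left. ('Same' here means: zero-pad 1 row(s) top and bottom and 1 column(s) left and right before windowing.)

8

The receptive field on the zero-padded input at this output position is [2 6 0 / 2 4 0 / 3 4 0]. Elementwise product with the kernel and sum: 2·1 + 6·1 + 0·-1 + 4·2 + 4·-2 + 0·3.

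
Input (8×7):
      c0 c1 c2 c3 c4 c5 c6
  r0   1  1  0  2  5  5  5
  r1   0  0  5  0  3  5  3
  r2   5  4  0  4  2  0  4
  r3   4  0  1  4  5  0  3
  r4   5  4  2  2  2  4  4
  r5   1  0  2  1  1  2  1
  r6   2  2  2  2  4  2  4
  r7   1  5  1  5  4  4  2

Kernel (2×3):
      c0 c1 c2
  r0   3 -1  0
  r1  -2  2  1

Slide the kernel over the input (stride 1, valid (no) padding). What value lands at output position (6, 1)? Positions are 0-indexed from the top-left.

The receptive field on the input at this output position is [2 2 2 / 5 1 5]. Elementwise product with the kernel and sum: 2·3 + 2·-1 + 5·-2 + 1·2 + 5·1.

1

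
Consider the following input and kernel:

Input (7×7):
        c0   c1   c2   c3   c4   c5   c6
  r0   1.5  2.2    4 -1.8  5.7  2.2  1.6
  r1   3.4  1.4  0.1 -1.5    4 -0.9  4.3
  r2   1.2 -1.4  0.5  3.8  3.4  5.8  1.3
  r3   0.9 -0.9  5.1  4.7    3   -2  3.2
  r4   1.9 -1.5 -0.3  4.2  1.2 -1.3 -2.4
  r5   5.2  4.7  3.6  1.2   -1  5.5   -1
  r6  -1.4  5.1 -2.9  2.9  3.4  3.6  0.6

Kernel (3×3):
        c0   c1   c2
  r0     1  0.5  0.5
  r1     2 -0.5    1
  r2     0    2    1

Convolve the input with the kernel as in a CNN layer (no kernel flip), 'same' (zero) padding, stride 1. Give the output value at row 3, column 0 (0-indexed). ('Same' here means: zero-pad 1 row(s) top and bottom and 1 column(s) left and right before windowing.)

0.85

The receptive field on the zero-padded input at this output position is [0 1.2 -1.4 / 0 0.9 -0.9 / 0 1.9 -1.5]. Elementwise product with the kernel and sum: 0·1 + 1.2·0.5 + -1.4·0.5 + 0·2 + 0.9·-0.5 + -0.9·1 + 1.9·2 + -1.5·1.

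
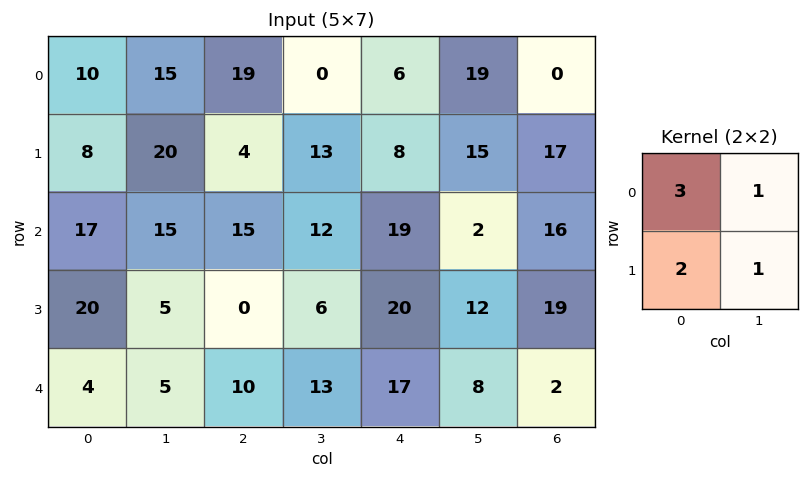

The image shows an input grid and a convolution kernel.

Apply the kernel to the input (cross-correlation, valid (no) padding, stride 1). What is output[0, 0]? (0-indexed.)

81

The receptive field on the input at this output position is [10 15 / 8 20]. Elementwise product with the kernel and sum: 10·3 + 15·1 + 8·2 + 20·1.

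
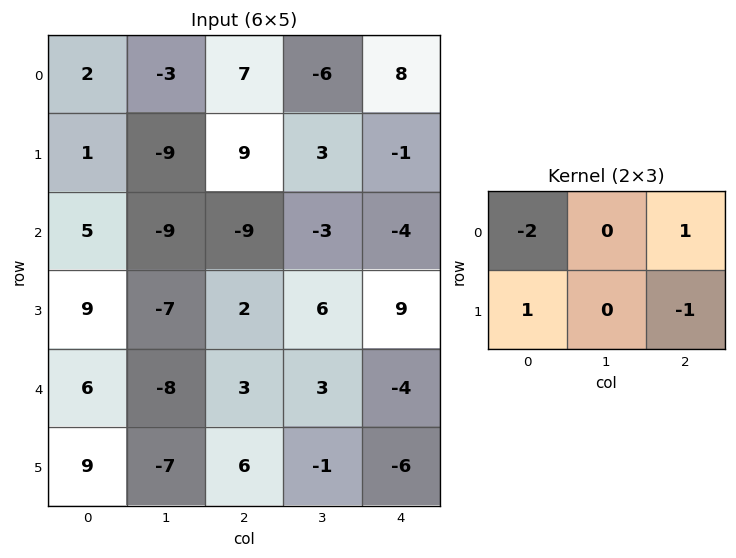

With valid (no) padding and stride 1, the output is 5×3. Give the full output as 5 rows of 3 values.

Output[0,0]: The receptive field on the input at this output position is [2 -3 7 / 1 -9 9]. Elementwise product with the kernel and sum: 2·-2 + 7·1 + 1·1 + 9·-1.

-5 -12 4
21 15 -24
-12 2 7
-13 9 12
-6 13 2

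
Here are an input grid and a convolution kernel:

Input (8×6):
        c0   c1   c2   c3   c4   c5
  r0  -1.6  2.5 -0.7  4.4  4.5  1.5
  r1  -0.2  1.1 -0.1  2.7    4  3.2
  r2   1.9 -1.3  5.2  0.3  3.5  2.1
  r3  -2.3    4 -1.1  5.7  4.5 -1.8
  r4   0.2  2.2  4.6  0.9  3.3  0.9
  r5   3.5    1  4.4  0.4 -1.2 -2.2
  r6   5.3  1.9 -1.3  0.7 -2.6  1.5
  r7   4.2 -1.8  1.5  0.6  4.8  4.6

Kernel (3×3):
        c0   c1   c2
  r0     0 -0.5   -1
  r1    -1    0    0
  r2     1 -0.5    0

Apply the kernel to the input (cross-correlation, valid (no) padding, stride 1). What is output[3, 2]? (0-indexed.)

The receptive field on the input at this output position is [-1.1 5.7 4.5 / 4.6 0.9 3.3 / 4.4 0.4 -1.2]. Elementwise product with the kernel and sum: 5.7·-0.5 + 4.5·-1 + 4.6·-1 + 4.4·1 + 0.4·-0.5.

-7.75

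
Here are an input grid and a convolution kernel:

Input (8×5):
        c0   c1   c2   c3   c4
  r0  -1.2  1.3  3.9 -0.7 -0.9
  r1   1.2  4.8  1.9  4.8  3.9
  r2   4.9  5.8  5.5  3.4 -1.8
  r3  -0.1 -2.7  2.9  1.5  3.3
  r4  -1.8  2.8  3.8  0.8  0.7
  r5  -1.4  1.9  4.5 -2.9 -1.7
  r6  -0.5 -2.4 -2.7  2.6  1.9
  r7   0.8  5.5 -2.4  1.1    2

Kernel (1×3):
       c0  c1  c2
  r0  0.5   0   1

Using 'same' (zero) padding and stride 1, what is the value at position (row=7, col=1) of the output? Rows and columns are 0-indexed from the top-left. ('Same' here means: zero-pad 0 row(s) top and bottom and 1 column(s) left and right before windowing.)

The receptive field on the zero-padded input at this output position is [0.8 5.5 -2.4]. Elementwise product with the kernel and sum: 0.8·0.5 + -2.4·1.

-2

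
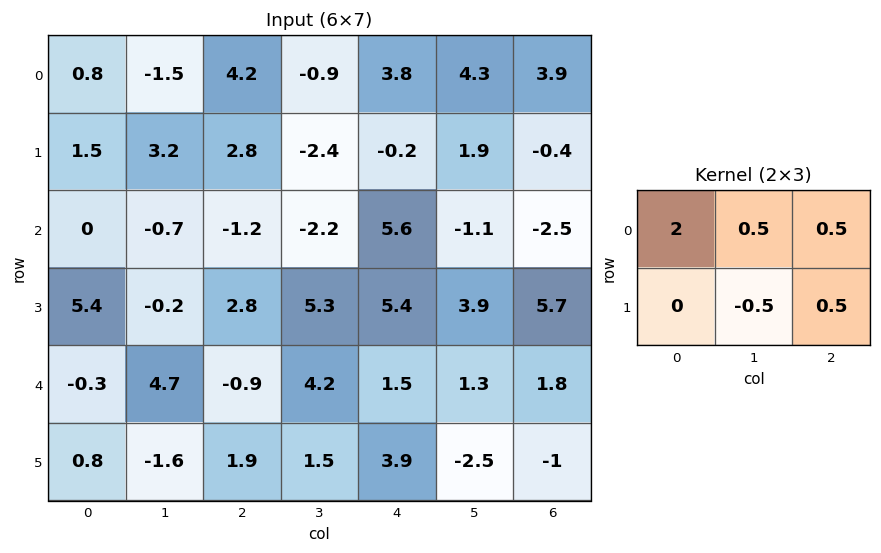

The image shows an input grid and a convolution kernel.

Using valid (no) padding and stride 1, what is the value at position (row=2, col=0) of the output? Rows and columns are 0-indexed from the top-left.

0.55

The receptive field on the input at this output position is [0 -0.7 -1.2 / 5.4 -0.2 2.8]. Elementwise product with the kernel and sum: 0·2 + -0.7·0.5 + -1.2·0.5 + -0.2·-0.5 + 2.8·0.5.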